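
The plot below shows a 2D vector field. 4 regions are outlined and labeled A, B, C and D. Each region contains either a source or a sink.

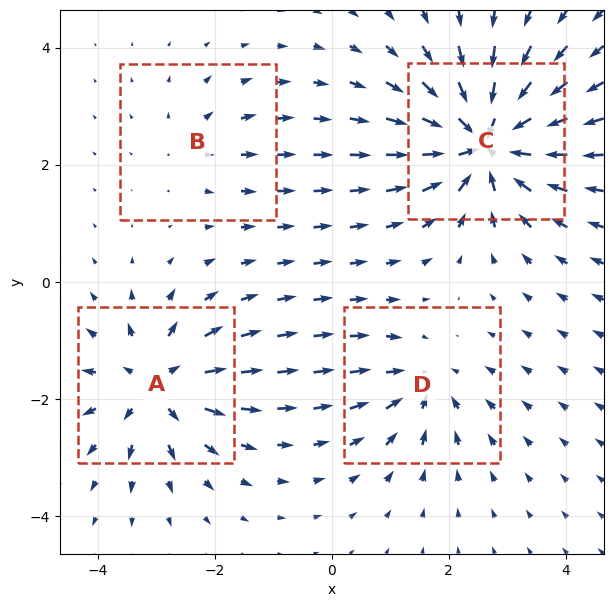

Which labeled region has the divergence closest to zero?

Divergence at each region's feature centre — A: about +6, B: about +2, C: about -8, D: about -4. Region B is closest to zero.

B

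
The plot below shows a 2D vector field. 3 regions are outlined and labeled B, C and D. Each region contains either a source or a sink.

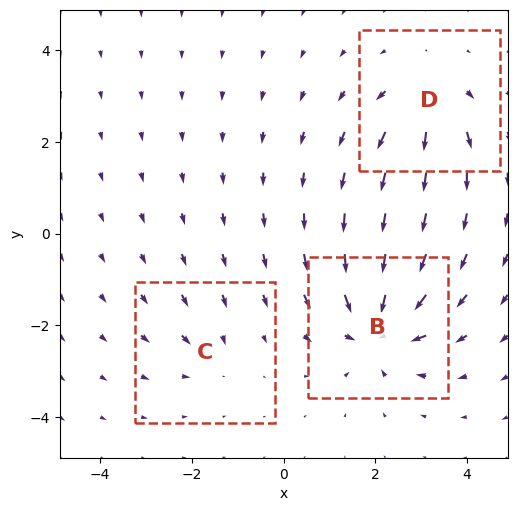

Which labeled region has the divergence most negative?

Divergence at each region's feature centre — B: about -6, C: about -2, D: about +4. Region B is most negative.

B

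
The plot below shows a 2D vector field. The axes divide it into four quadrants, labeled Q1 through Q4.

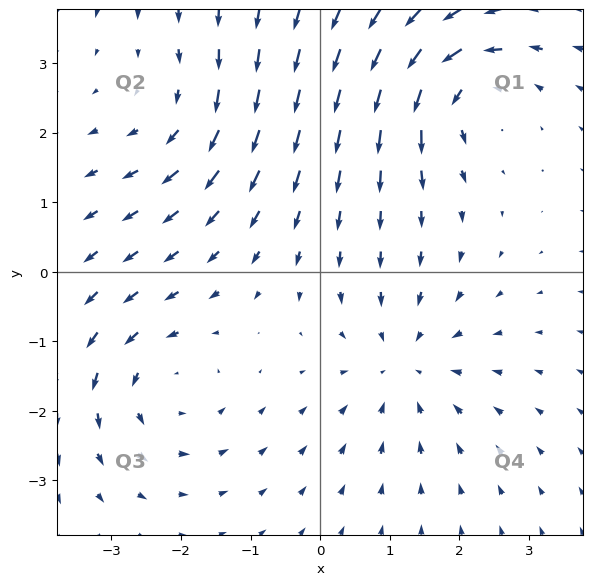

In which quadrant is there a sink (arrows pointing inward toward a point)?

Q4

The sink sits at approximately (1.2, -1.3), which lies in quadrant Q4. The divergence there is about -3, negative as expected for a sink.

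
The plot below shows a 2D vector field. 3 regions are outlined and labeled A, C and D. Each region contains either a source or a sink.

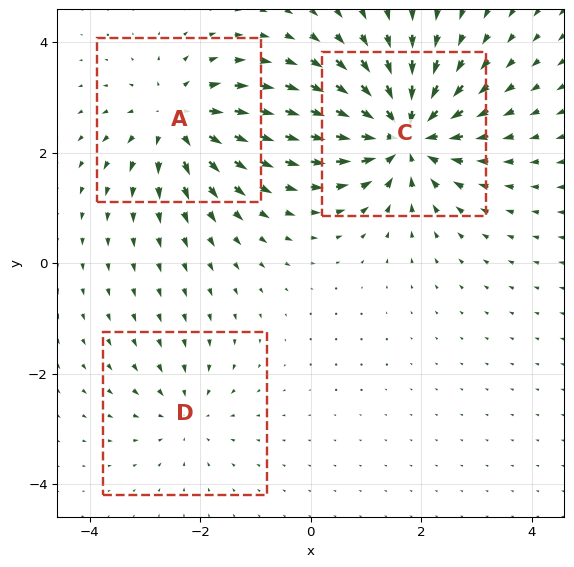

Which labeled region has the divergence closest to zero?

Divergence at each region's feature centre — A: about +4, C: about -6, D: about -2. Region D is closest to zero.

D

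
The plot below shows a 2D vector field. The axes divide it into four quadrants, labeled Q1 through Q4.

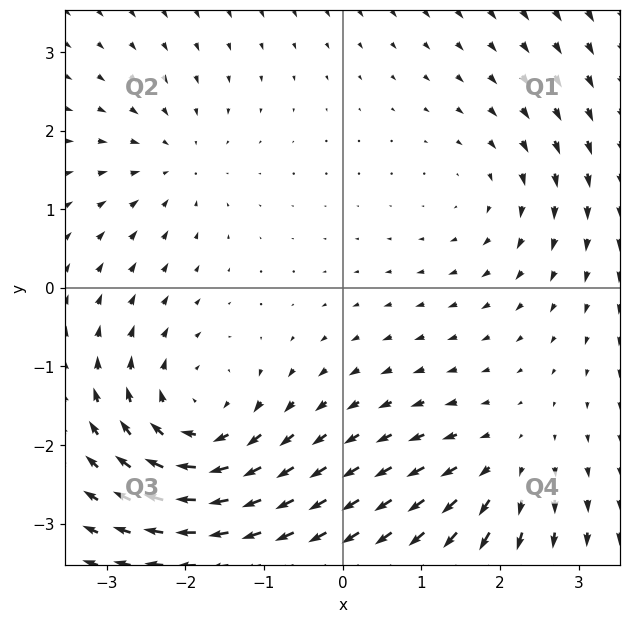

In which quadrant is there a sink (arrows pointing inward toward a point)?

The sink sits at approximately (-2.1, 1.6), which lies in quadrant Q2. The divergence there is about -3, negative as expected for a sink.

Q2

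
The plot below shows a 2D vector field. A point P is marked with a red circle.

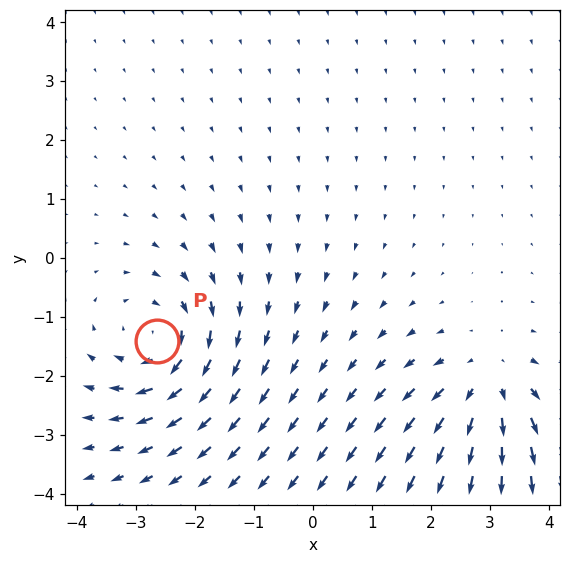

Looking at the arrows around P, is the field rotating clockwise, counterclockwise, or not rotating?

clockwise

Near P at (-2.6, -1.4) the arrows circulate clockwise. The curl (z-component) there is about -4; negative curl means clockwise rotation.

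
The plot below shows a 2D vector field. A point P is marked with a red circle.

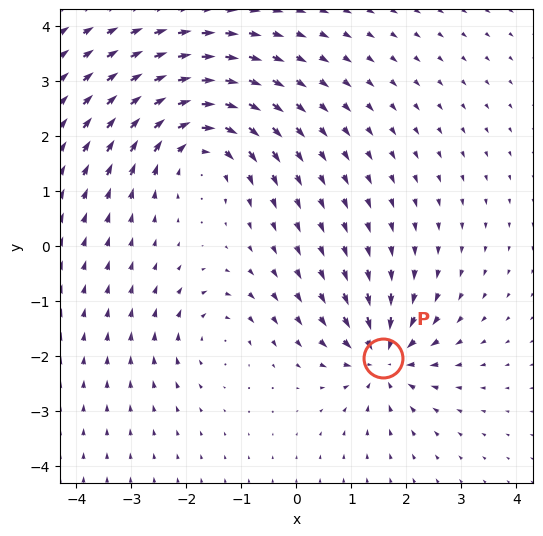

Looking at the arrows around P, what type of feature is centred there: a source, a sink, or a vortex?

sink

At P (1.6, -2.0) the arrows converge inward. Divergence about -5, curl ≈0 — negative divergence with near-zero curl is a sink.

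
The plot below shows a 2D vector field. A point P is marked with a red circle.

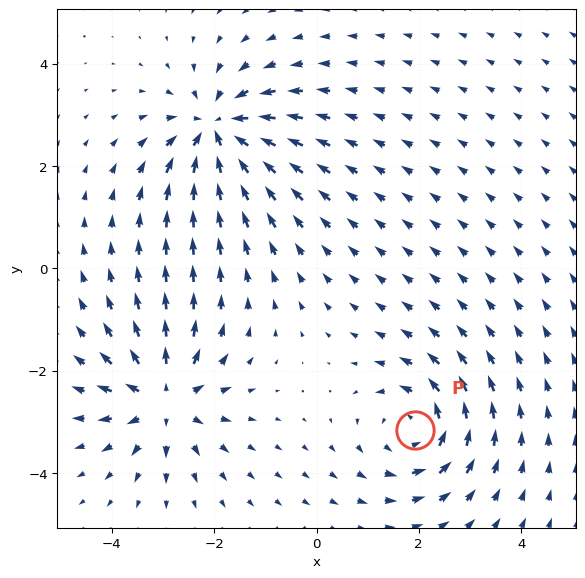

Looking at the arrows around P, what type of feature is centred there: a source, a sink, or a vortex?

vortex

At P (1.9, -3.2) the arrows circulate counterclockwise. Divergence ≈0, curl about +4 — near-zero divergence with nonzero curl is a vortex.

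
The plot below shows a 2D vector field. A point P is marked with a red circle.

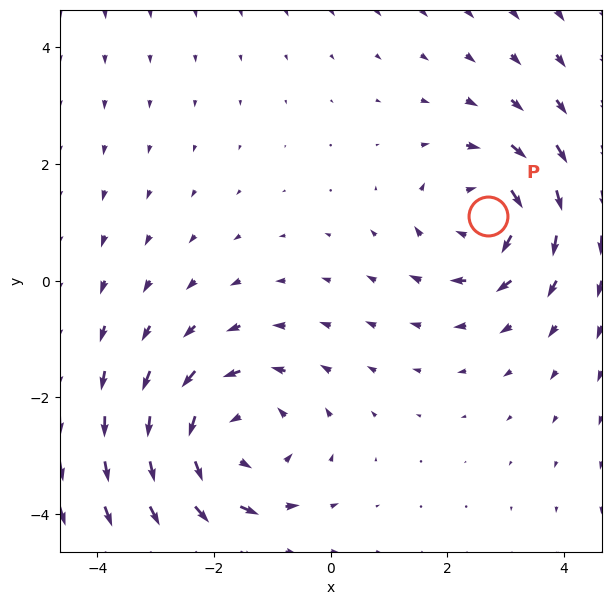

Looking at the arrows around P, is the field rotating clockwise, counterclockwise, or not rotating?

Near P at (2.7, 1.1) the arrows circulate clockwise. The curl (z-component) there is about -4; negative curl means clockwise rotation.

clockwise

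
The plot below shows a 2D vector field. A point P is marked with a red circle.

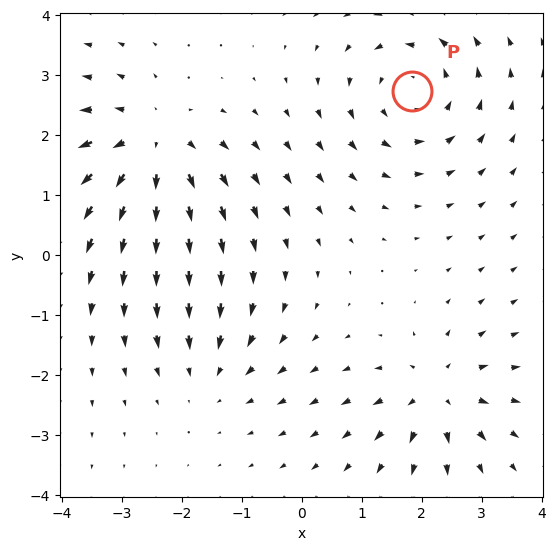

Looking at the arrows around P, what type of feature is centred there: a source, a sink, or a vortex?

At P (1.8, 2.7) the arrows circulate counterclockwise. Divergence ≈0, curl about +4 — near-zero divergence with nonzero curl is a vortex.

vortex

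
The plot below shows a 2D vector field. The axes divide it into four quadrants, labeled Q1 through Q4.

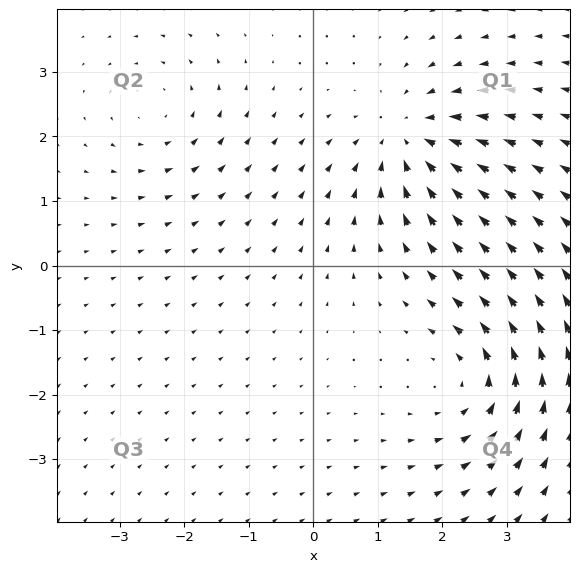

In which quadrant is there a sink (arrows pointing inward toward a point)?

Q1

The sink sits at approximately (1.5, 2.0), which lies in quadrant Q1. The divergence there is about -4, negative as expected for a sink.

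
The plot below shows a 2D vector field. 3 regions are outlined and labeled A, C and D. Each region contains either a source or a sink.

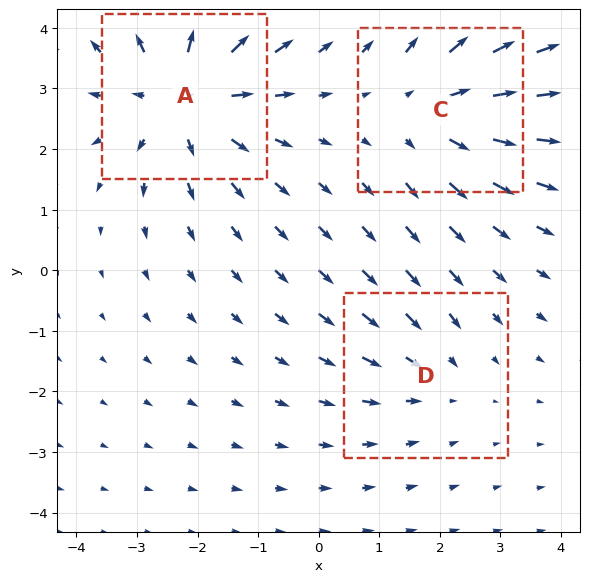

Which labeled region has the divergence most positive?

A

Divergence at each region's feature centre — A: about +4, C: about +3, D: about -2. Region A is most positive.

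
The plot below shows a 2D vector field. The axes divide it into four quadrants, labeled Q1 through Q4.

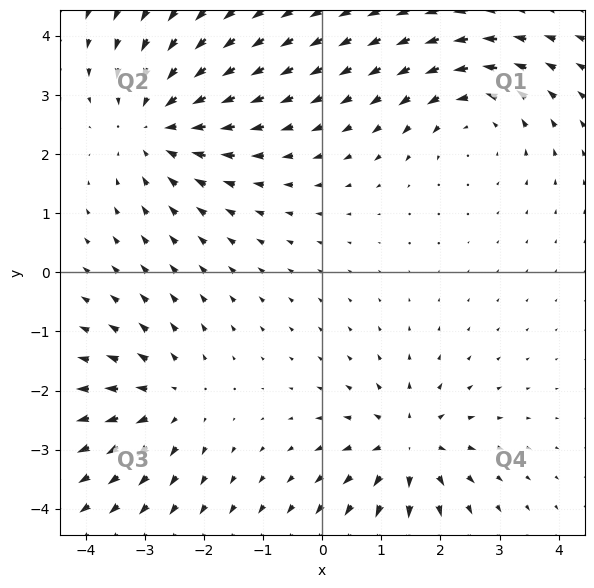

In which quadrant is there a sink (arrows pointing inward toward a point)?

The sink sits at approximately (-2.8, 2.5), which lies in quadrant Q2. The divergence there is about -3, negative as expected for a sink.

Q2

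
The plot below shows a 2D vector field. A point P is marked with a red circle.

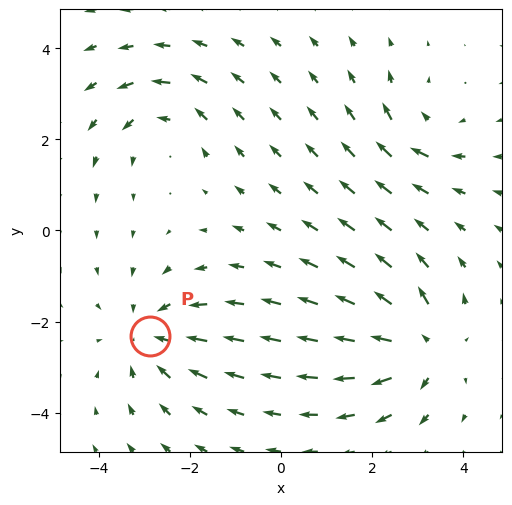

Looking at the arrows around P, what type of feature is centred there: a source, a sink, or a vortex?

sink

At P (-2.9, -2.3) the arrows converge inward. Divergence about -3, curl ≈0 — negative divergence with near-zero curl is a sink.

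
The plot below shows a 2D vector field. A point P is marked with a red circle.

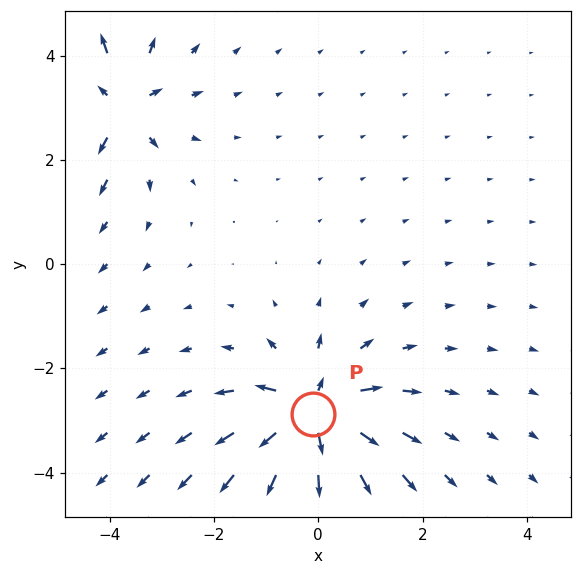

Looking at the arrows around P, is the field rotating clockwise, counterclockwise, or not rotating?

not rotating

Near P at (-0.1, -2.9) the arrows show no circulation. The curl there is ≈0.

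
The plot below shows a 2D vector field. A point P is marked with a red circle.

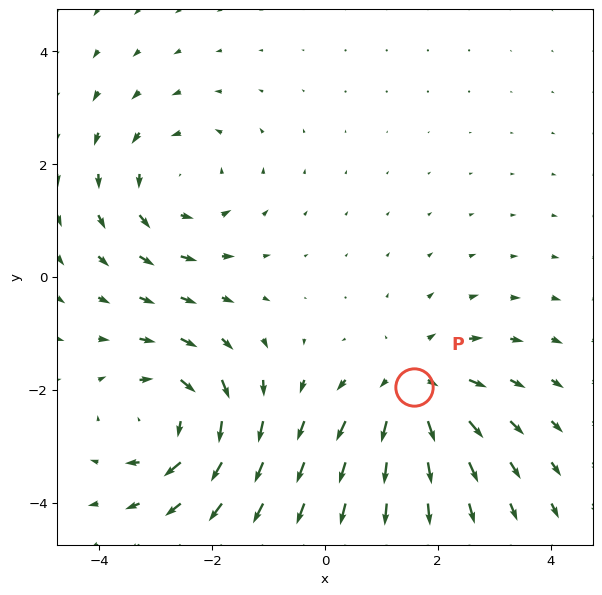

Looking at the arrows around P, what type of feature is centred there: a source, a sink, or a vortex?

source

At P (1.6, -2.0) the arrows spread outward. Divergence about +4, curl ≈0 — positive divergence with near-zero curl is a source.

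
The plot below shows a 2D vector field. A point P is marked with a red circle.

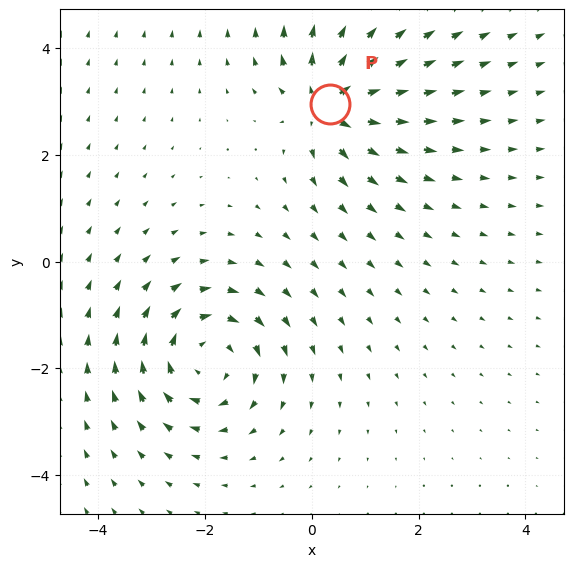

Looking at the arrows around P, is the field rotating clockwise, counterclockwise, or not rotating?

Near P at (0.3, 3.0) the arrows show no circulation. The curl there is ≈0.

not rotating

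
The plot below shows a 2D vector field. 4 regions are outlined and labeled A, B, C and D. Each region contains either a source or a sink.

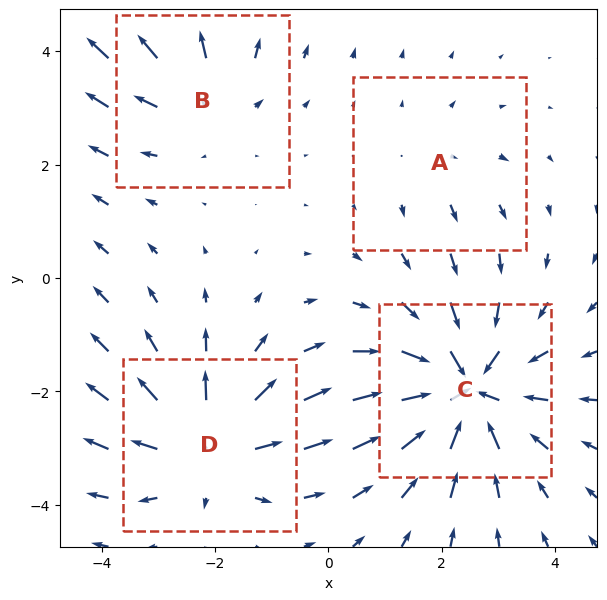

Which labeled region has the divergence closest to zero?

Divergence at each region's feature centre — A: about +2, B: about +3, C: about -6, D: about +5. Region A is closest to zero.

A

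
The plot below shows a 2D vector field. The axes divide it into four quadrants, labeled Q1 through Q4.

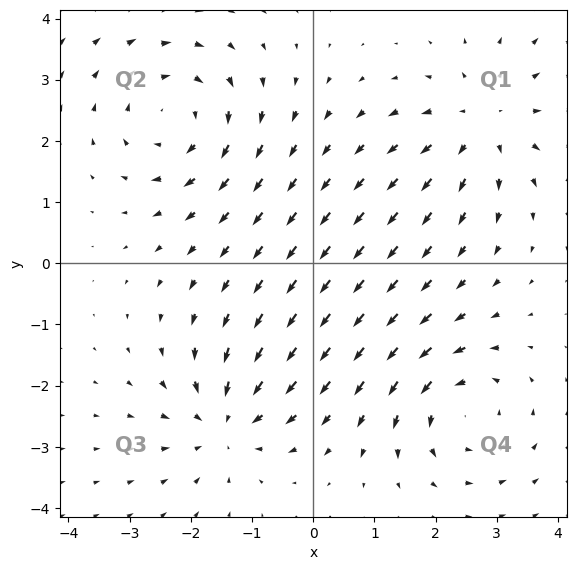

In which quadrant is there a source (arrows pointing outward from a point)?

The source sits at approximately (2.8, 2.3), which lies in quadrant Q1. The divergence there is about +4, positive as expected for a source.

Q1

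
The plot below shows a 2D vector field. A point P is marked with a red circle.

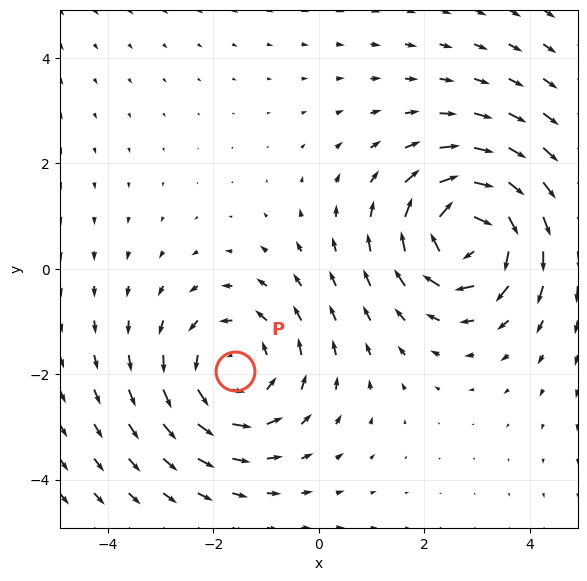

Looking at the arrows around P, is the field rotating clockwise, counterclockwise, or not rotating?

counterclockwise

Near P at (-1.6, -1.9) the arrows circulate counterclockwise. The curl (z-component) there is about +3; positive curl means counterclockwise rotation.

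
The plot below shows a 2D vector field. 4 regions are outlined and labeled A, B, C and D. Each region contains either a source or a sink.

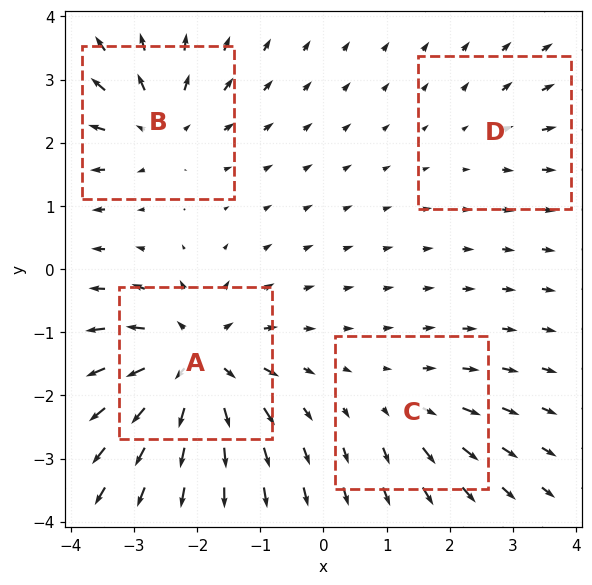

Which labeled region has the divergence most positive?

A

Divergence at each region's feature centre — A: about +8, B: about +5, C: about +3, D: about +2. Region A is most positive.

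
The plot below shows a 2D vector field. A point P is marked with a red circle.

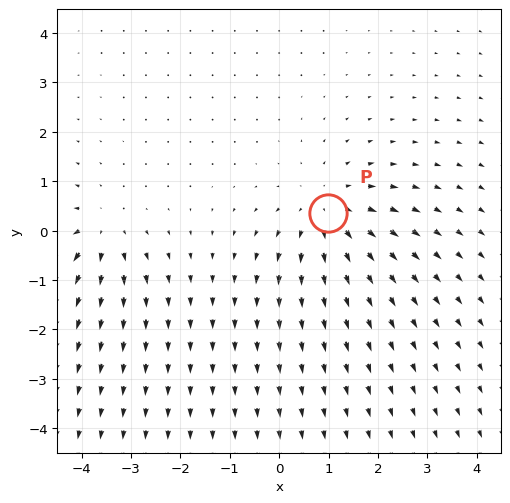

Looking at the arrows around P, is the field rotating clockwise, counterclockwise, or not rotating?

not rotating

Near P at (1.0, 0.4) the arrows show no circulation. The curl there is ≈0.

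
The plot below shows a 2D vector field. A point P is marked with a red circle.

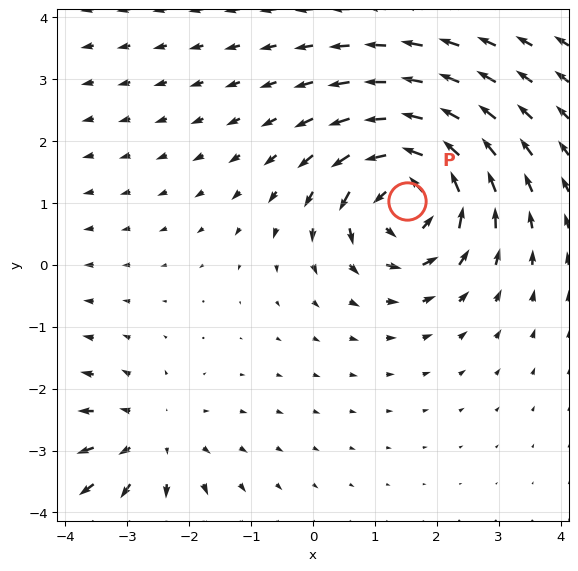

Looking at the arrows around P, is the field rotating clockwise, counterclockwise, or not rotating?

counterclockwise

Near P at (1.5, 1.0) the arrows circulate counterclockwise. The curl (z-component) there is about +6; positive curl means counterclockwise rotation.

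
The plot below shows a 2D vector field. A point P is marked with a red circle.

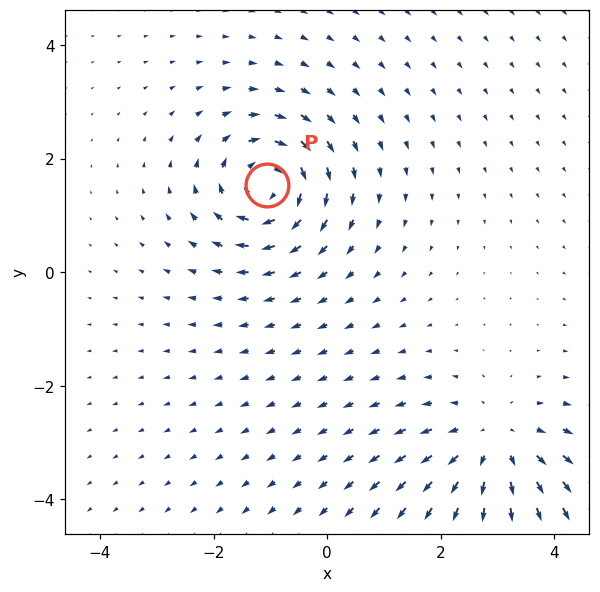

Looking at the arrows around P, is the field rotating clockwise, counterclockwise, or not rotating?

clockwise

Near P at (-1.1, 1.5) the arrows circulate clockwise. The curl (z-component) there is about -6; negative curl means clockwise rotation.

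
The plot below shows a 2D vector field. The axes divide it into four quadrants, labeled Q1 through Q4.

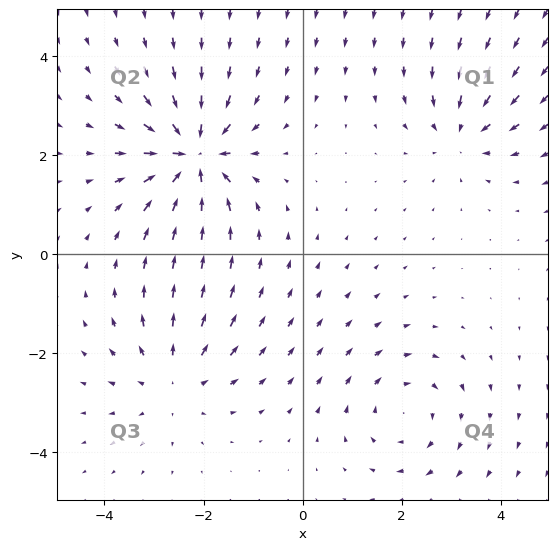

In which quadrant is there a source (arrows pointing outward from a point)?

The source sits at approximately (-2.6, -2.5), which lies in quadrant Q3. The divergence there is about +3, positive as expected for a source.

Q3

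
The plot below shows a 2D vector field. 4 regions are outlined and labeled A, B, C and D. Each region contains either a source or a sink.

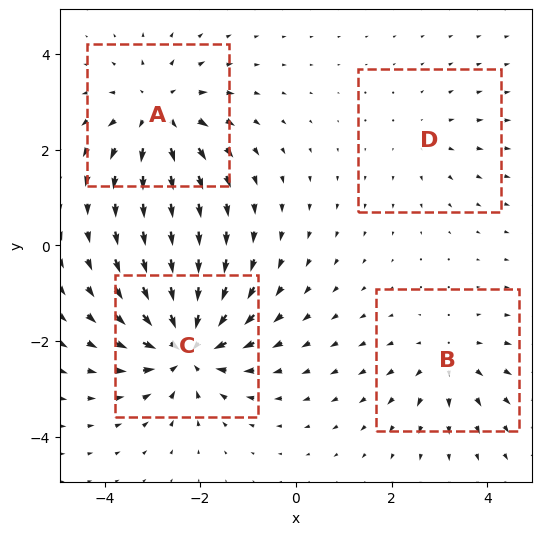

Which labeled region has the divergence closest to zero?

Divergence at each region's feature centre — A: about +5, B: about +3, C: about -7, D: about +2. Region D is closest to zero.

D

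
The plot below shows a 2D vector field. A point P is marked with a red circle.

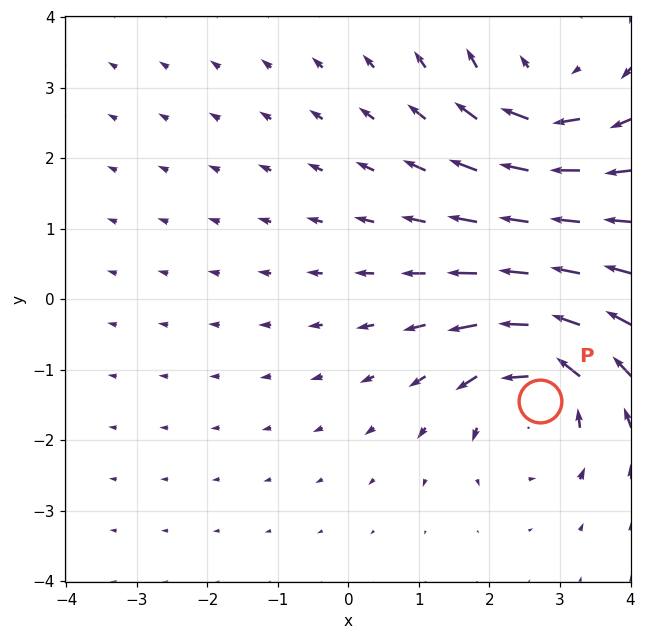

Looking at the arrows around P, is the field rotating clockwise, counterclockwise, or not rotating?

Near P at (2.7, -1.4) the arrows circulate counterclockwise. The curl (z-component) there is about +4; positive curl means counterclockwise rotation.

counterclockwise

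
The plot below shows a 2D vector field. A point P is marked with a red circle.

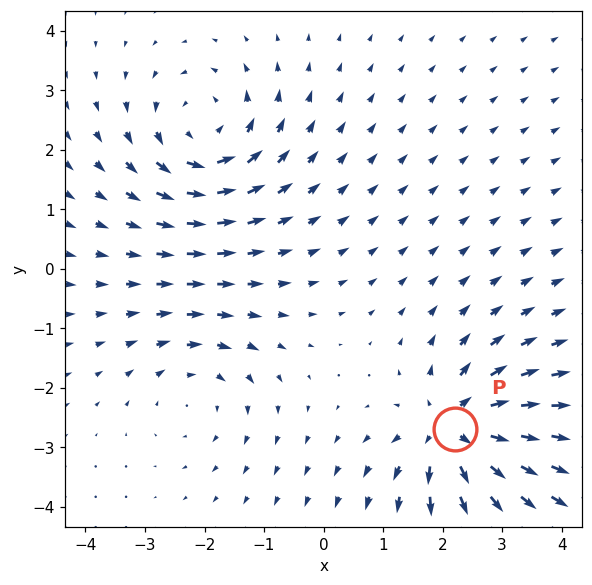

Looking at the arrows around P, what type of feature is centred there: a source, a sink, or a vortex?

source

At P (2.2, -2.7) the arrows spread outward. Divergence about +6, curl ≈0 — positive divergence with near-zero curl is a source.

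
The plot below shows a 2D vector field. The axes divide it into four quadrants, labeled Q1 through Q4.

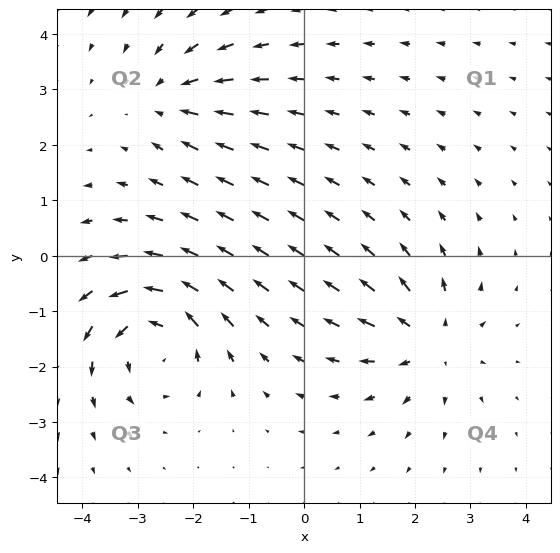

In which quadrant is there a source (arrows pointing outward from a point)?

The source sits at approximately (2.2, -1.5), which lies in quadrant Q4. The divergence there is about +4, positive as expected for a source.

Q4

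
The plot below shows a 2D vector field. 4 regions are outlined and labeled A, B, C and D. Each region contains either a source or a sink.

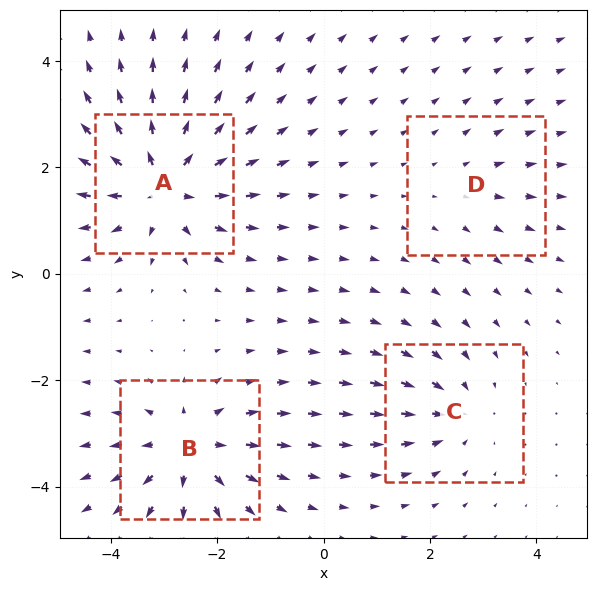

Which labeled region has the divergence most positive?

Divergence at each region's feature centre — A: about +7, B: about +6, C: about -4, D: about +2. Region A is most positive.

A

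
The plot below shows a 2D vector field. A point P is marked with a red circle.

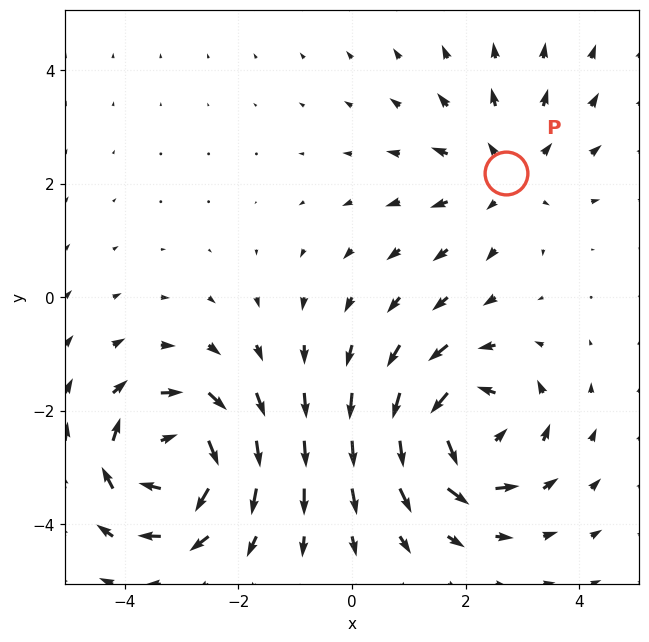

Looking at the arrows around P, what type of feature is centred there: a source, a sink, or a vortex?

source

At P (2.7, 2.2) the arrows spread outward. Divergence about +3, curl ≈0 — positive divergence with near-zero curl is a source.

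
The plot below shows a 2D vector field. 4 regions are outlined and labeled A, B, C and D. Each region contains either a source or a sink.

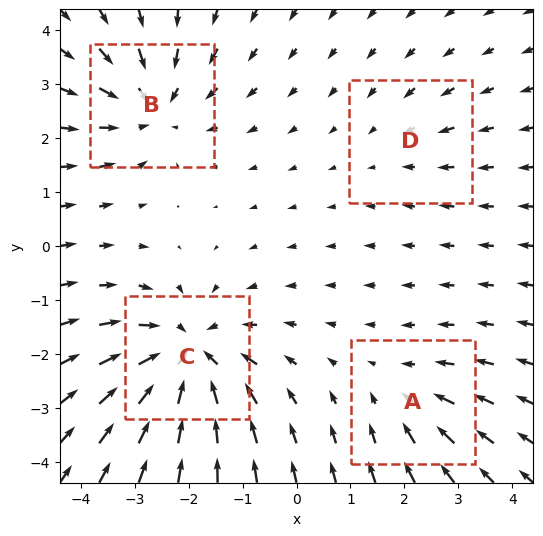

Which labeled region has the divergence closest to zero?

Divergence at each region's feature centre — A: about -3, B: about -5, C: about -6, D: about -2. Region D is closest to zero.

D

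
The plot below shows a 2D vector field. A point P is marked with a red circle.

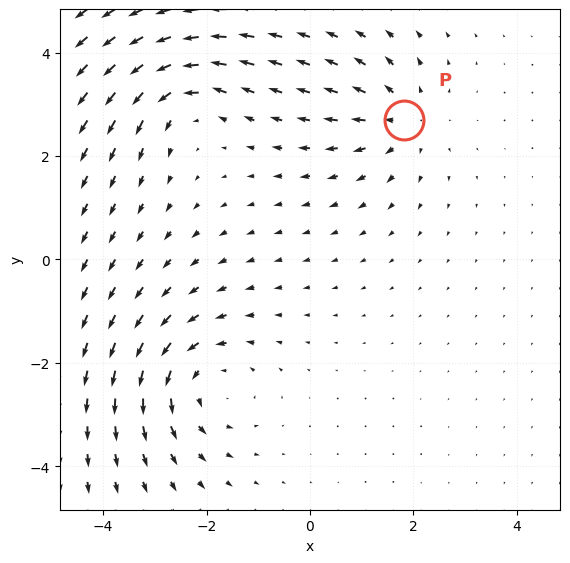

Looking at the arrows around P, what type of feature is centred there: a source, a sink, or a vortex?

At P (1.8, 2.7) the arrows spread outward. Divergence about +4, curl ≈0 — positive divergence with near-zero curl is a source.

source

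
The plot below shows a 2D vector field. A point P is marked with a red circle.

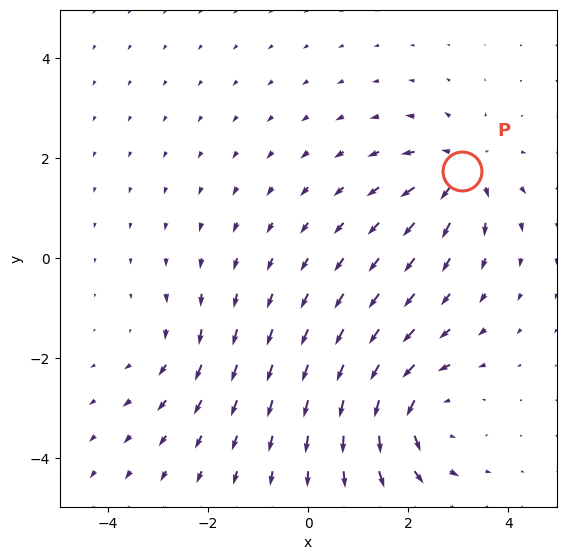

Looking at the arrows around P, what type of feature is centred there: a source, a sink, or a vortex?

At P (3.1, 1.8) the arrows spread outward. Divergence about +5, curl ≈0 — positive divergence with near-zero curl is a source.

source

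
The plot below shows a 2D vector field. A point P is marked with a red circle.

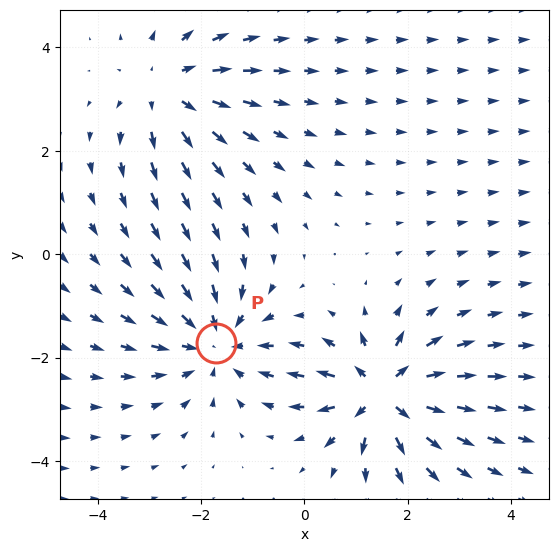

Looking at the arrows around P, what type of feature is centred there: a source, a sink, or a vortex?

sink

At P (-1.7, -1.7) the arrows converge inward. Divergence about -3, curl ≈0 — negative divergence with near-zero curl is a sink.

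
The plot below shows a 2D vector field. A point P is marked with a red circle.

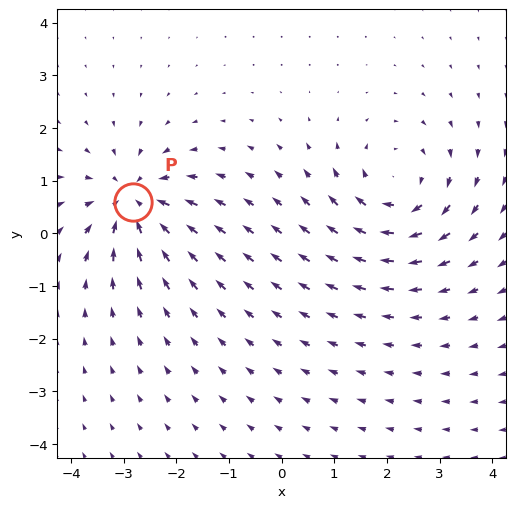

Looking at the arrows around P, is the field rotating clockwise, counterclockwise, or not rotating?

Near P at (-2.8, 0.6) the arrows show no circulation. The curl there is ≈0.

not rotating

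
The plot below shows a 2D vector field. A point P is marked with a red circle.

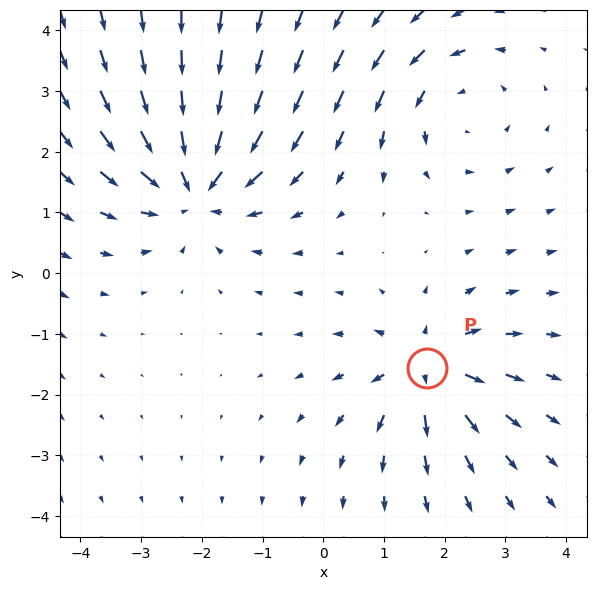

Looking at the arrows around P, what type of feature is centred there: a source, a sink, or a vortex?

source

At P (1.7, -1.6) the arrows spread outward. Divergence about +5, curl ≈0 — positive divergence with near-zero curl is a source.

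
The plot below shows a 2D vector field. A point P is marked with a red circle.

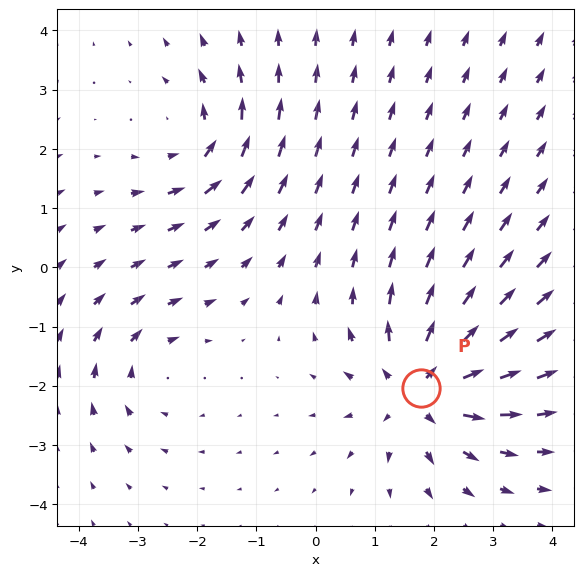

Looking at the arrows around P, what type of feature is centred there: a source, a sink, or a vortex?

At P (1.8, -2.0) the arrows spread outward. Divergence about +5, curl ≈0 — positive divergence with near-zero curl is a source.

source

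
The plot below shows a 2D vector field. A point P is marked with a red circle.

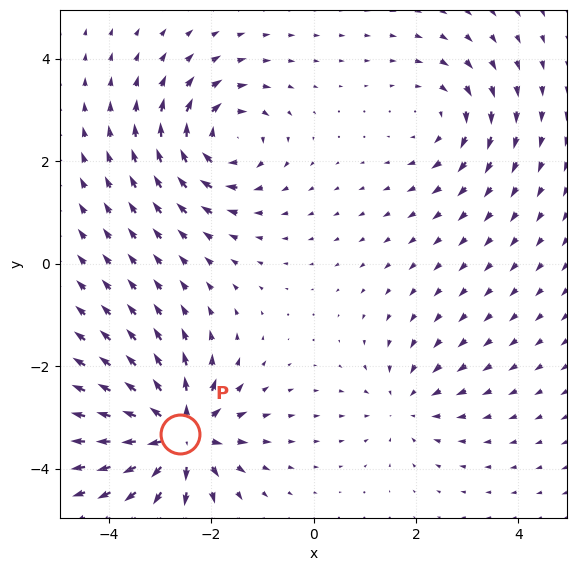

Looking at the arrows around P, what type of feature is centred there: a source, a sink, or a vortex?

At P (-2.6, -3.3) the arrows spread outward. Divergence about +7, curl ≈0 — positive divergence with near-zero curl is a source.

source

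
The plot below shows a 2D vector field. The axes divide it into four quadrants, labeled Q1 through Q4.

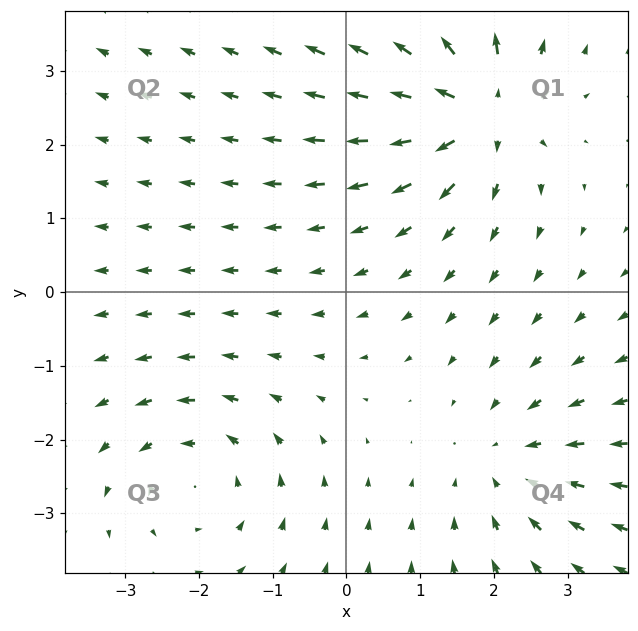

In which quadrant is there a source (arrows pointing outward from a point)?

The source sits at approximately (1.8, 2.5), which lies in quadrant Q1. The divergence there is about +6, positive as expected for a source.

Q1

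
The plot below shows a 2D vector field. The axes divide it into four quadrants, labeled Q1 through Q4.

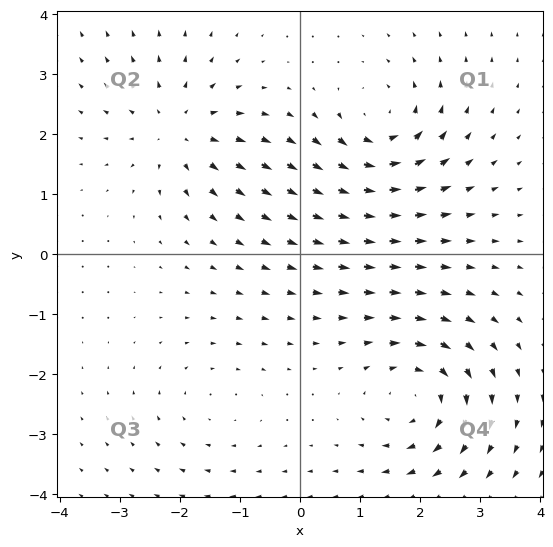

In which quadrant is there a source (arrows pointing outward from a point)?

The source sits at approximately (-2.0, 2.1), which lies in quadrant Q2. The divergence there is about +5, positive as expected for a source.

Q2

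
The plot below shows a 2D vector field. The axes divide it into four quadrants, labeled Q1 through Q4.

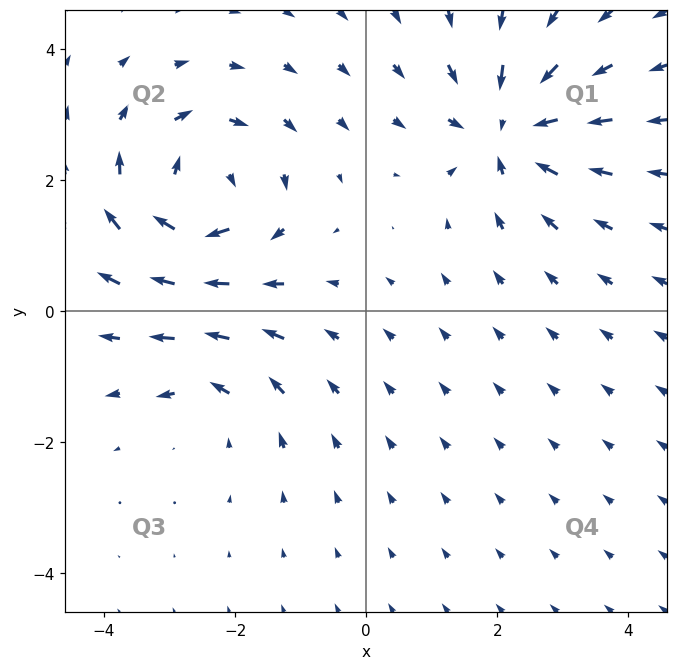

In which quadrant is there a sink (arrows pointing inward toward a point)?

The sink sits at approximately (2.2, 2.8), which lies in quadrant Q1. The divergence there is about -5, negative as expected for a sink.

Q1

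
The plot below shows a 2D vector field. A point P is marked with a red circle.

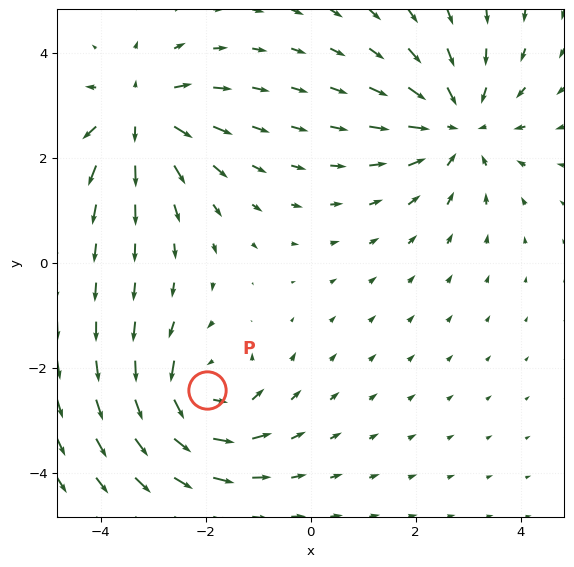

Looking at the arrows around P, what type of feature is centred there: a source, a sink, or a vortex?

vortex

At P (-2.0, -2.4) the arrows circulate counterclockwise. Divergence ≈0, curl about +5 — near-zero divergence with nonzero curl is a vortex.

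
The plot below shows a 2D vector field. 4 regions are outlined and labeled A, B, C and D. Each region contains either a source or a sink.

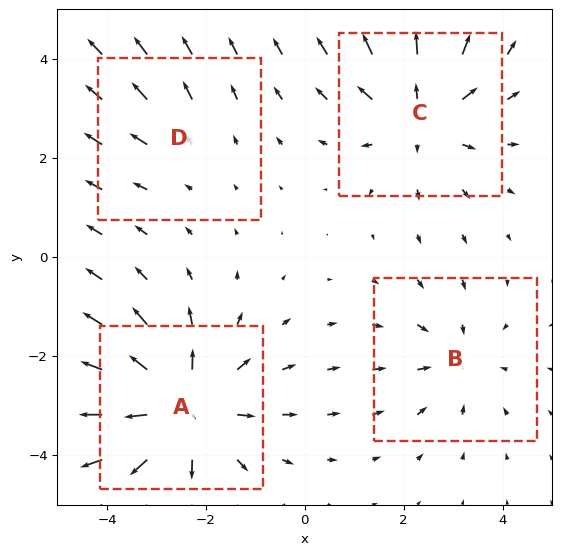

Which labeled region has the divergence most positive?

Divergence at each region's feature centre — A: about +6, B: about -3, C: about +4, D: about +2. Region A is most positive.

A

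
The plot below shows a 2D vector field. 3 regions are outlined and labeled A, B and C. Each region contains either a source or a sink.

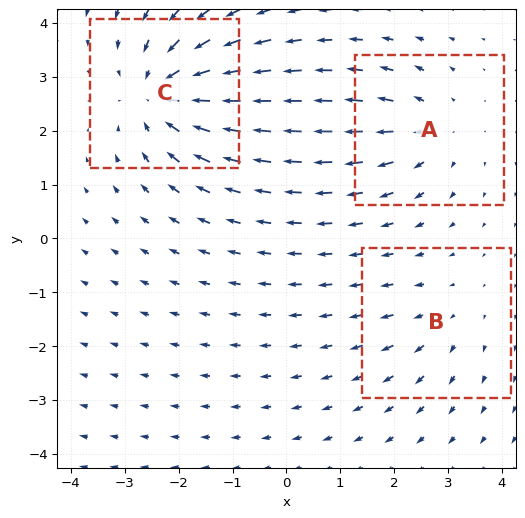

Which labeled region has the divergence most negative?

C

Divergence at each region's feature centre — A: about +3, B: about +2, C: about -5. Region C is most negative.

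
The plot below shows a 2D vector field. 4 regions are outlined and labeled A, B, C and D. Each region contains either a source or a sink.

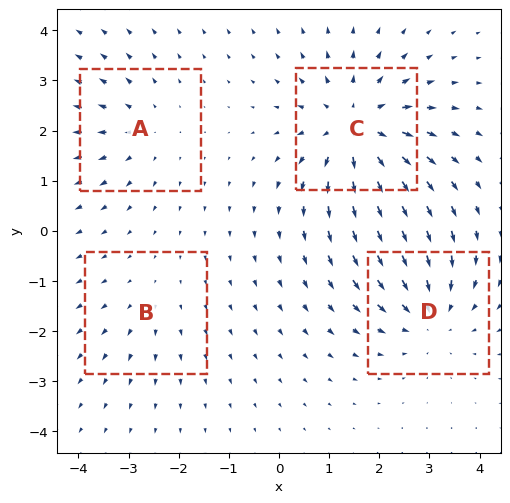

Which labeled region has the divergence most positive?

C

Divergence at each region's feature centre — A: about +3, B: about +2, C: about +6, D: about -4. Region C is most positive.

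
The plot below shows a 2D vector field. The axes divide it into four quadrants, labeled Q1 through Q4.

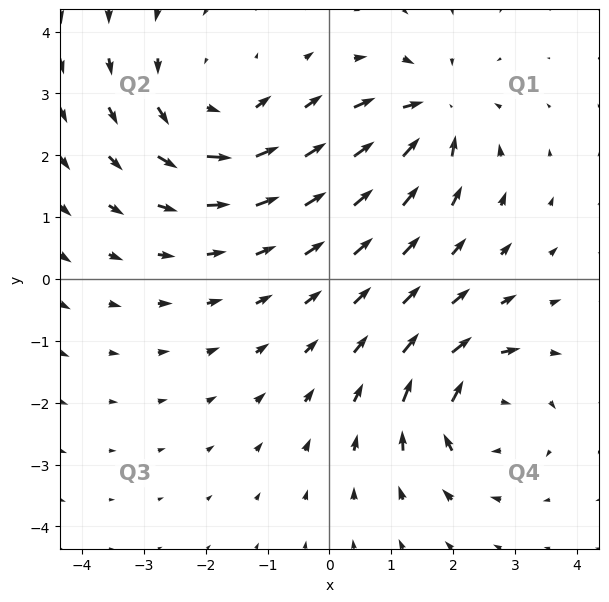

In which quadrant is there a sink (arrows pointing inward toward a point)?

The sink sits at approximately (1.7, 2.7), which lies in quadrant Q1. The divergence there is about -5, negative as expected for a sink.

Q1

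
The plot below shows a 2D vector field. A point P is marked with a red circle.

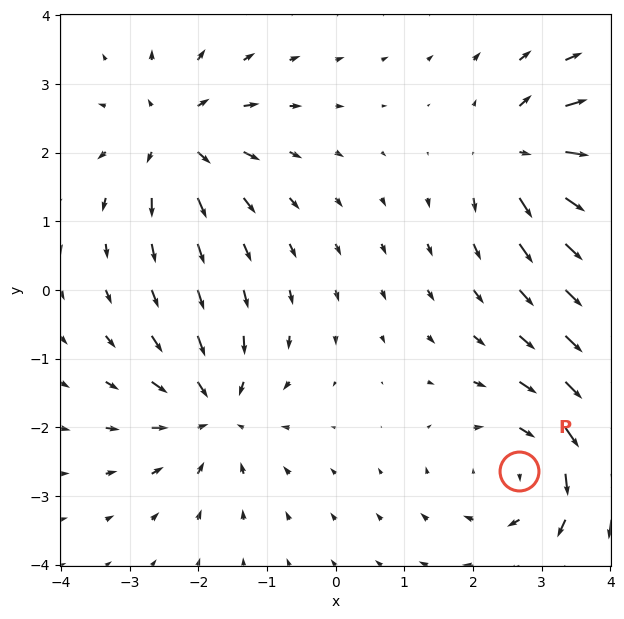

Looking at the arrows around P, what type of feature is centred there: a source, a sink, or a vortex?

At P (2.7, -2.6) the arrows circulate clockwise. Divergence ≈0, curl about -4 — near-zero divergence with nonzero curl is a vortex.

vortex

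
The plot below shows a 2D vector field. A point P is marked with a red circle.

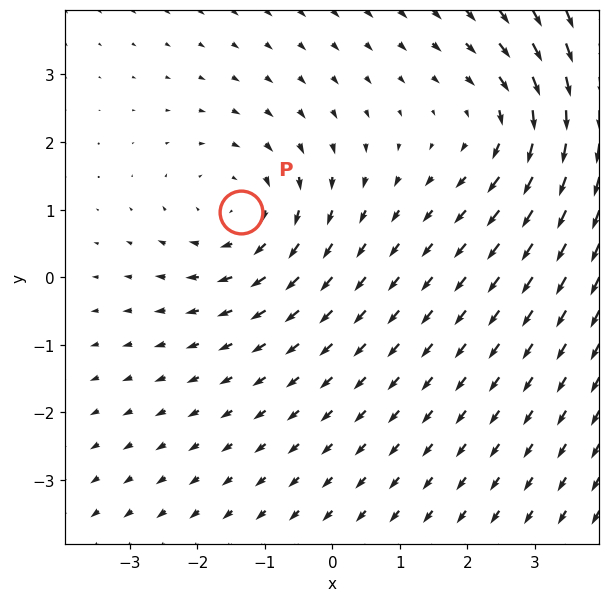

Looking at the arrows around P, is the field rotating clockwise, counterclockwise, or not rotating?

clockwise

Near P at (-1.4, 1.0) the arrows circulate clockwise. The curl (z-component) there is about -2; negative curl means clockwise rotation.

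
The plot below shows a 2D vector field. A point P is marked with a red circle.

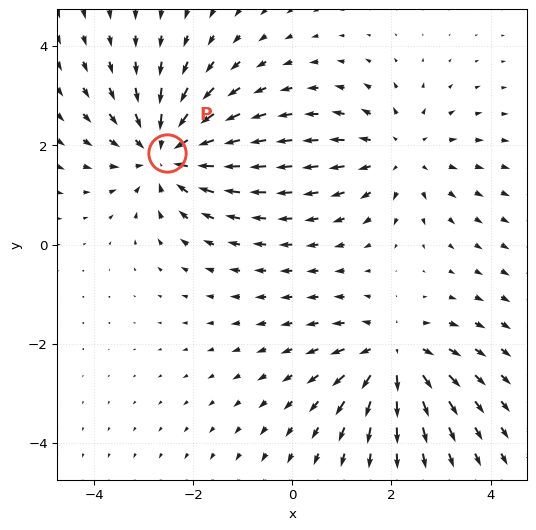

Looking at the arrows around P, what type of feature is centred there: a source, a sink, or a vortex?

sink

At P (-2.5, 1.9) the arrows converge inward. Divergence about -4, curl ≈0 — negative divergence with near-zero curl is a sink.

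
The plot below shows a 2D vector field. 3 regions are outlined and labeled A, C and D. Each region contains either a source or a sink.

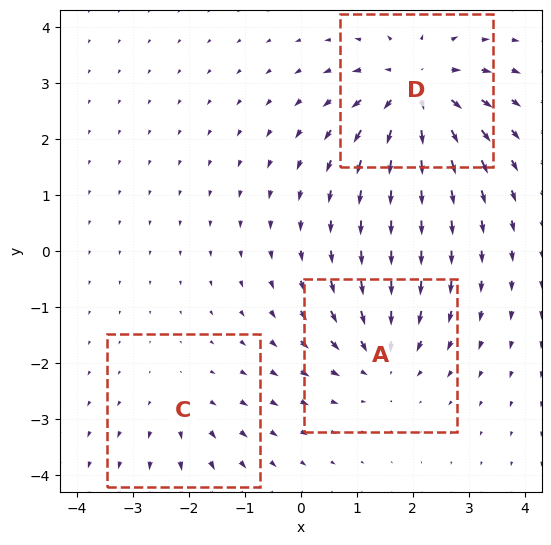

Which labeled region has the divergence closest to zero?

Divergence at each region's feature centre — A: about -3, C: about +2, D: about +5. Region C is closest to zero.

C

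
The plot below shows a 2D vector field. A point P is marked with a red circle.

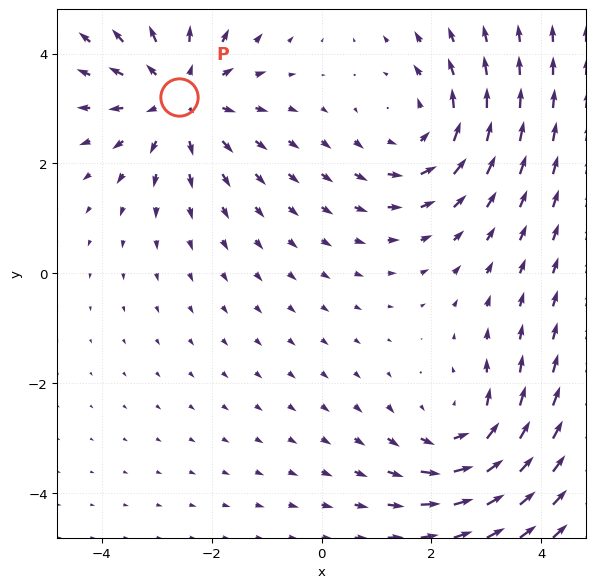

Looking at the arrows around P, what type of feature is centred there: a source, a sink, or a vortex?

source

At P (-2.6, 3.2) the arrows spread outward. Divergence about +4, curl ≈0 — positive divergence with near-zero curl is a source.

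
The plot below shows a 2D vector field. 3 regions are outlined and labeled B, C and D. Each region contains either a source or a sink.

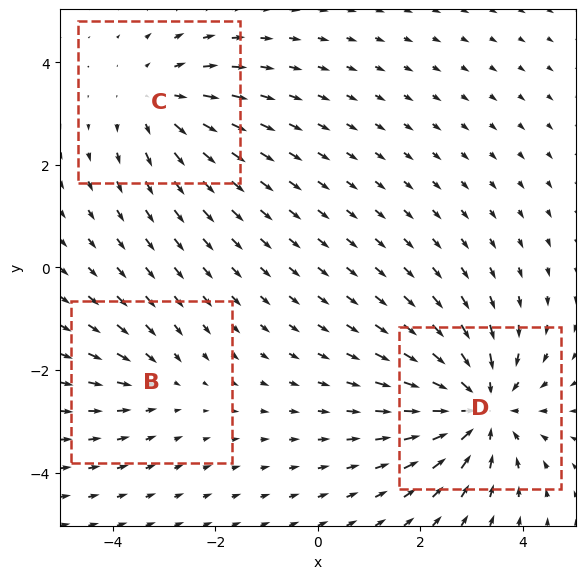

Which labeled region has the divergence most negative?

D

Divergence at each region's feature centre — B: about -2, C: about +3, D: about -4. Region D is most negative.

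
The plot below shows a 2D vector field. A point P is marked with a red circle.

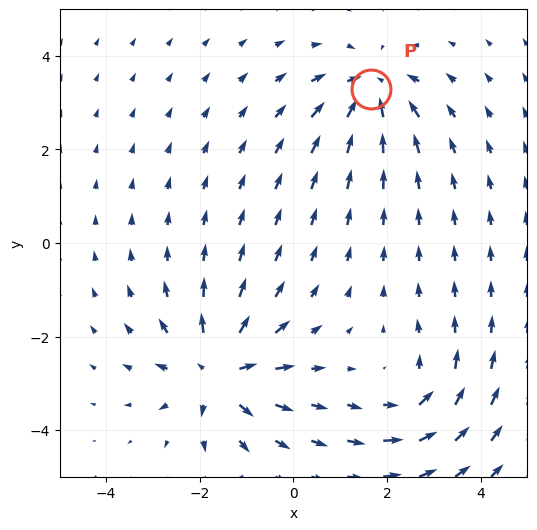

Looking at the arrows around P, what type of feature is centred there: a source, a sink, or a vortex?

At P (1.7, 3.3) the arrows converge inward. Divergence about -5, curl ≈0 — negative divergence with near-zero curl is a sink.

sink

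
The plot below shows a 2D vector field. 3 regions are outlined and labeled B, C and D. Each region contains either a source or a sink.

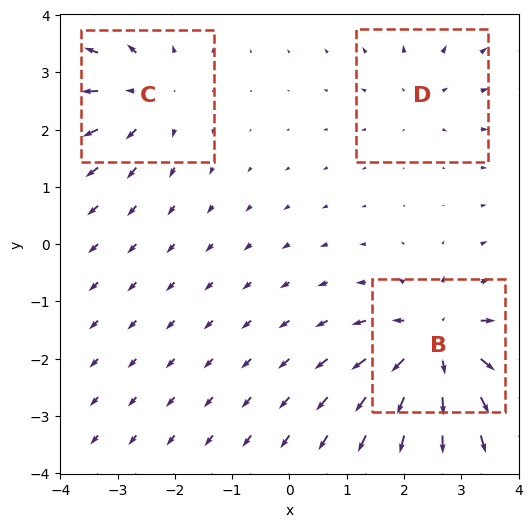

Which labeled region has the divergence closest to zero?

D

Divergence at each region's feature centre — B: about +6, C: about +3, D: about +2. Region D is closest to zero.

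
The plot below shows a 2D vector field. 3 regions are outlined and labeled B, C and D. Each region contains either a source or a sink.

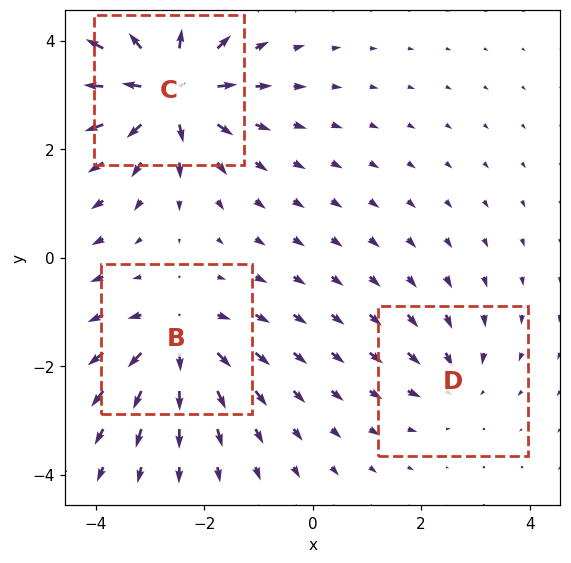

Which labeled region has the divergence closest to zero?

D

Divergence at each region's feature centre — B: about +4, C: about +6, D: about -3. Region D is closest to zero.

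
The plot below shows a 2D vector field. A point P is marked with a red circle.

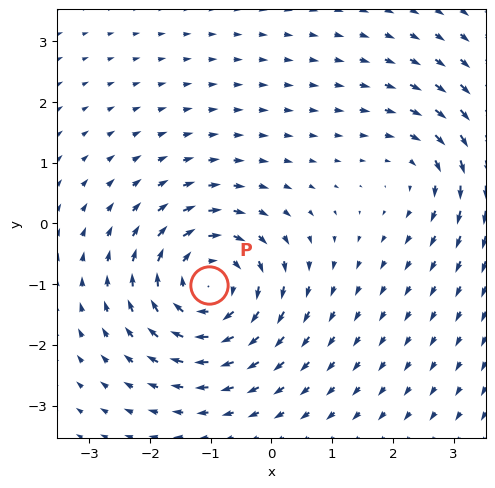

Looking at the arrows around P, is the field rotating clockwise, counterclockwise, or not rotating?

clockwise

Near P at (-1.0, -1.0) the arrows circulate clockwise. The curl (z-component) there is about -5; negative curl means clockwise rotation.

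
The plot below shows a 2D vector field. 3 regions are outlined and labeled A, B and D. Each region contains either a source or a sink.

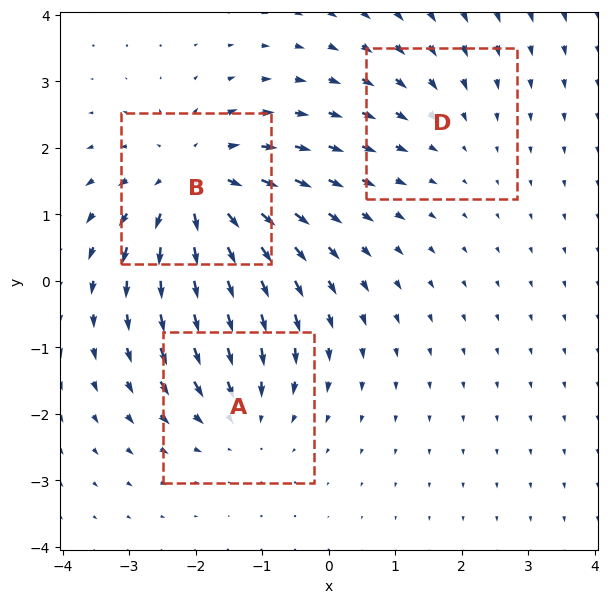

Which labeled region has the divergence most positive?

Divergence at each region's feature centre — A: about -3, B: about +4, D: about -2. Region B is most positive.

B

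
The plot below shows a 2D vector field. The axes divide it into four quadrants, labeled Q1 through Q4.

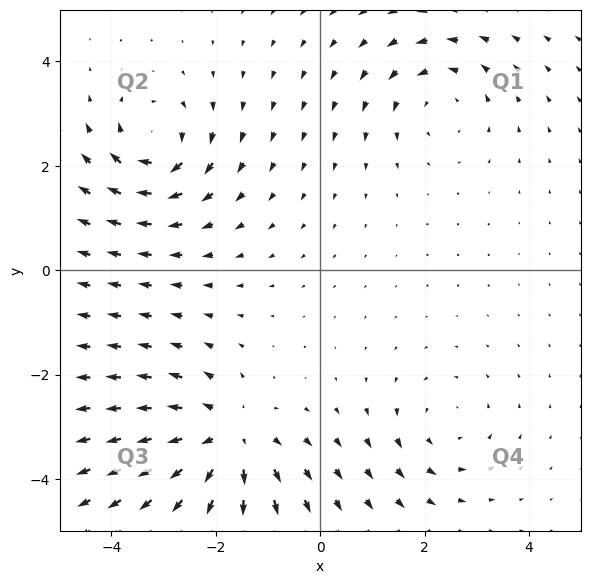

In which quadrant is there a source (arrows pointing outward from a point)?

The source sits at approximately (-1.8, -3.2), which lies in quadrant Q3. The divergence there is about +4, positive as expected for a source.

Q3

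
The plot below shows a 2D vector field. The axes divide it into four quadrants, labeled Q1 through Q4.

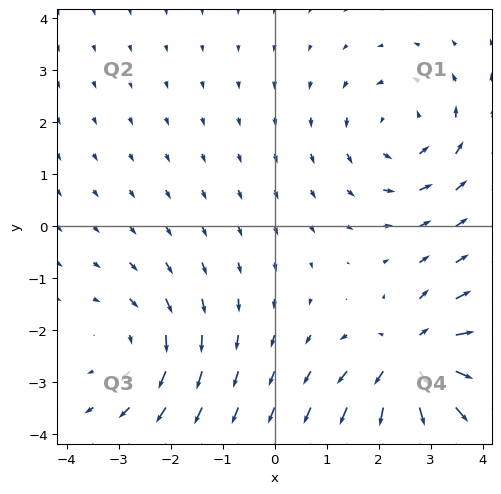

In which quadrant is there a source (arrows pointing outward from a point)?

The source sits at approximately (2.7, -2.6), which lies in quadrant Q4. The divergence there is about +5, positive as expected for a source.

Q4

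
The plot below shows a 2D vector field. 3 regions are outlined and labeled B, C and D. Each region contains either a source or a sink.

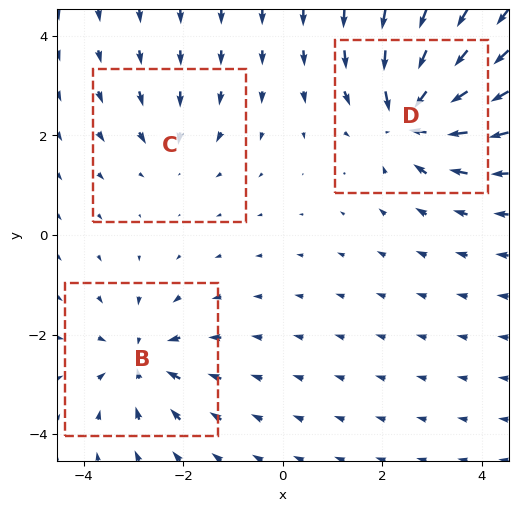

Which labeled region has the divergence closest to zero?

Divergence at each region's feature centre — B: about -4, C: about -2, D: about -6. Region C is closest to zero.

C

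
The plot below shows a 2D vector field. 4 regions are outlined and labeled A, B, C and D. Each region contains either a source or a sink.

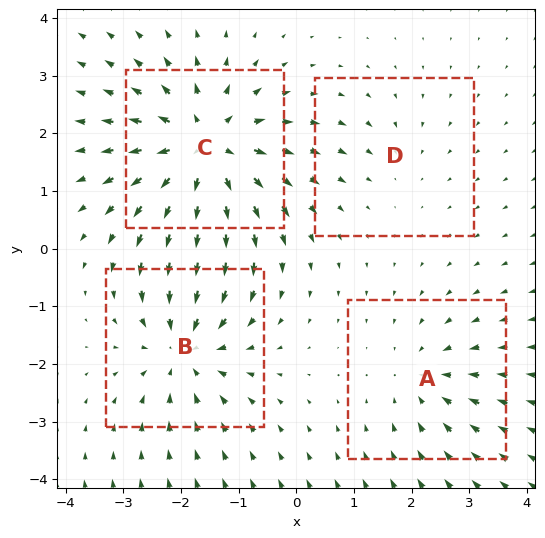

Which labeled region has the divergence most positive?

C

Divergence at each region's feature centre — A: about -3, B: about -5, C: about +7, D: about -2. Region C is most positive.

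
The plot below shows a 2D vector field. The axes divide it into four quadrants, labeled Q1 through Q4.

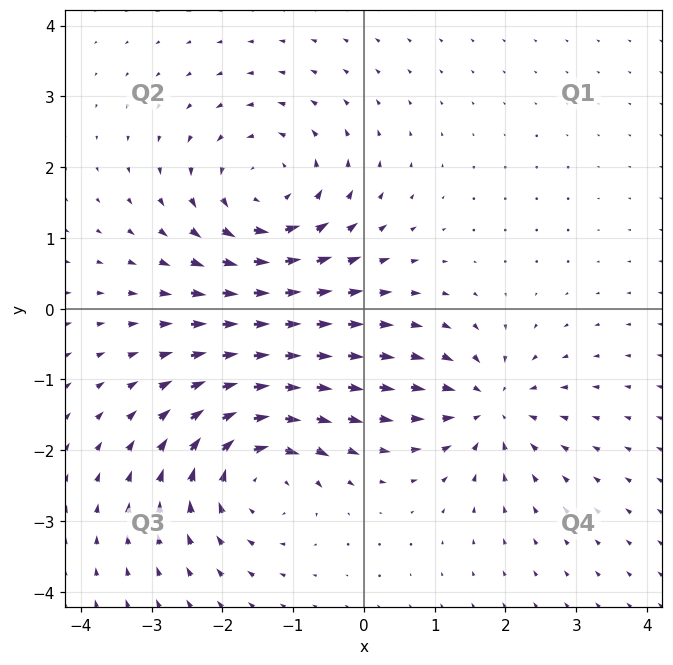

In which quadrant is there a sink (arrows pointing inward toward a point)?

The sink sits at approximately (1.8, -1.4), which lies in quadrant Q4. The divergence there is about -4, negative as expected for a sink.

Q4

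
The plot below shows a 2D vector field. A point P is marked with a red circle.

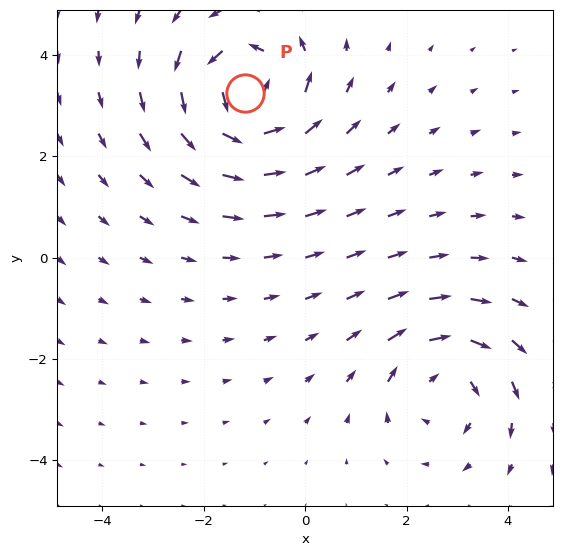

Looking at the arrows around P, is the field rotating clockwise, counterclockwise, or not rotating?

counterclockwise

Near P at (-1.2, 3.3) the arrows circulate counterclockwise. The curl (z-component) there is about +5; positive curl means counterclockwise rotation.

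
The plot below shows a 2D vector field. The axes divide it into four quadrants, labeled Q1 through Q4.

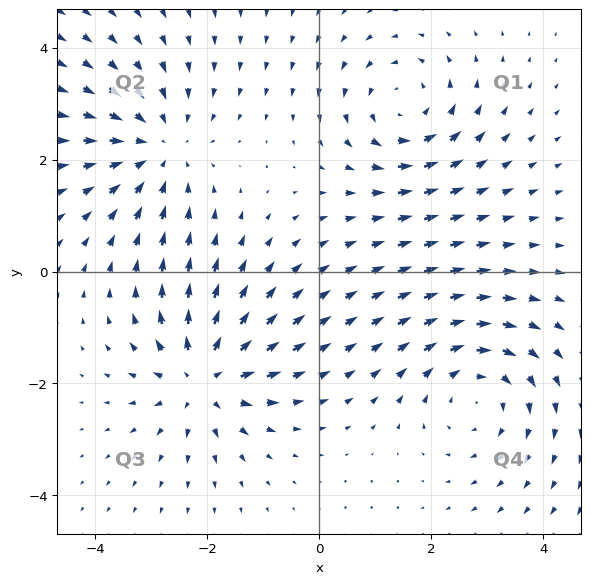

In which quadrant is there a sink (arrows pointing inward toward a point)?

The sink sits at approximately (-2.9, 2.2), which lies in quadrant Q2. The divergence there is about -3, negative as expected for a sink.

Q2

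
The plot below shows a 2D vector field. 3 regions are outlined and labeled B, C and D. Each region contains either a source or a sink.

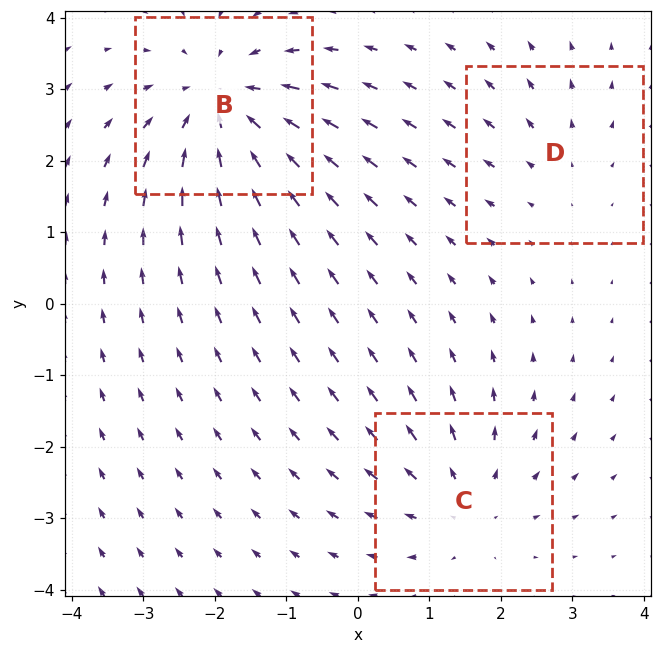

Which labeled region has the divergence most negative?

Divergence at each region's feature centre — B: about -4, C: about +3, D: about +2. Region B is most negative.

B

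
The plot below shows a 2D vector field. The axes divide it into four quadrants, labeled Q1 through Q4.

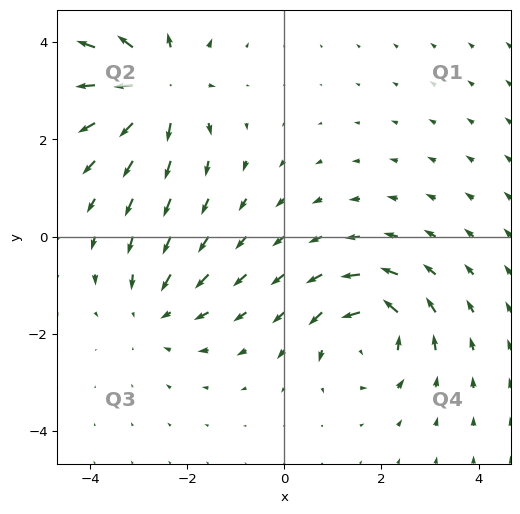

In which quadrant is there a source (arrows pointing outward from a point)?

The source sits at approximately (-2.6, 3.1), which lies in quadrant Q2. The divergence there is about +5, positive as expected for a source.

Q2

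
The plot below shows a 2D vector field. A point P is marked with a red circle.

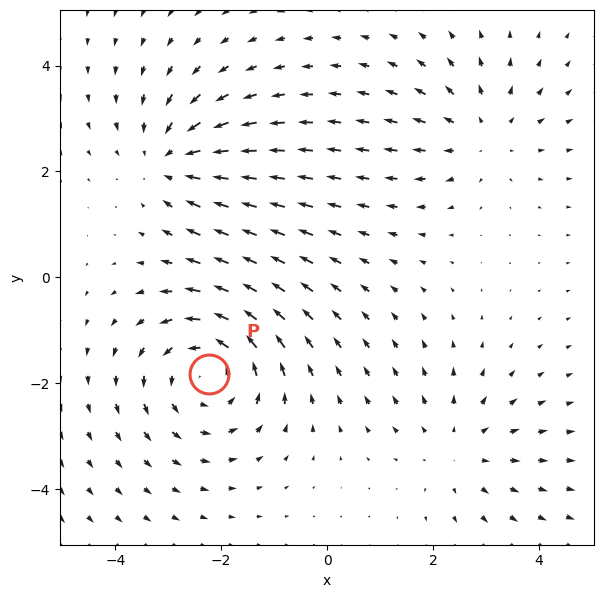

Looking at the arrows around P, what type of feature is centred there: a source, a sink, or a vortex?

At P (-2.2, -1.8) the arrows circulate counterclockwise. Divergence ≈0, curl about +4 — near-zero divergence with nonzero curl is a vortex.

vortex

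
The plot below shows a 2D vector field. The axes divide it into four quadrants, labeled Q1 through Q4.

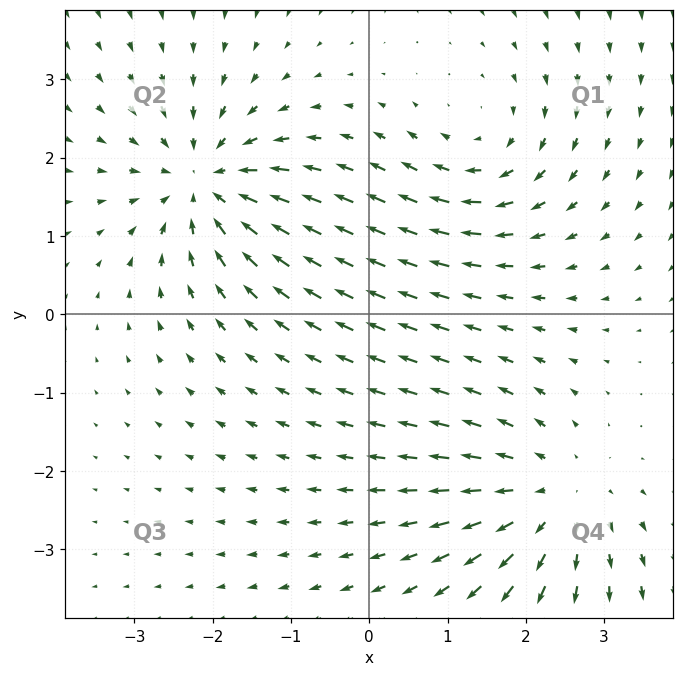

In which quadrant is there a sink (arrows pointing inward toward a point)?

Q2

The sink sits at approximately (-2.1, 1.7), which lies in quadrant Q2. The divergence there is about -6, negative as expected for a sink.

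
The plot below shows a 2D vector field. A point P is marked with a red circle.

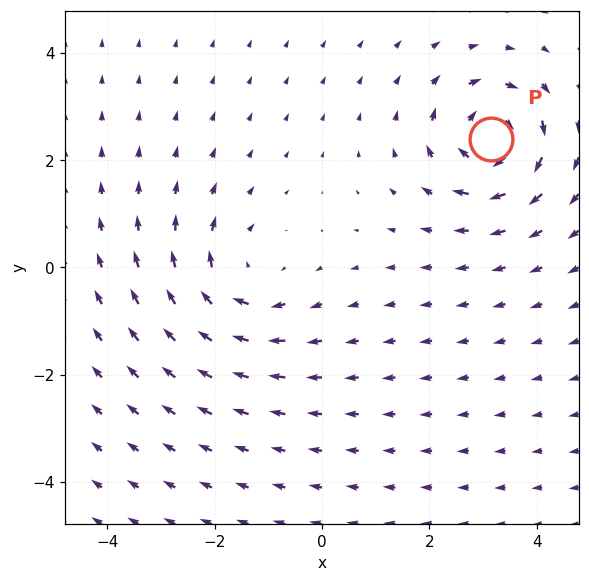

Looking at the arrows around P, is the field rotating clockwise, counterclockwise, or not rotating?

Near P at (3.2, 2.4) the arrows circulate clockwise. The curl (z-component) there is about -6; negative curl means clockwise rotation.

clockwise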